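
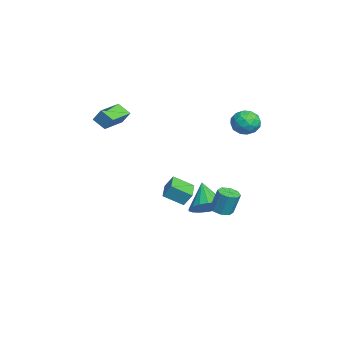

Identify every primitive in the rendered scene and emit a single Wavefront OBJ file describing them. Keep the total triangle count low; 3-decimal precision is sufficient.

v -0.248 -4.814 2.903
v -0.007 -4.417 3.603
v -1.486 -3.935 2.831
v -1.245 -3.538 3.531
v 0.185 -4.242 2.429
v 0.426 -3.845 3.129
v -1.053 -3.363 2.357
v -0.812 -2.966 3.057
v -1.074 0.91 -3.761
v -0.432 1.305 -3.089
v -2.226 0.67 -2.519
v -0.661 1.664 -3.231
v -0.972 1.874 -3.479
v -1.303 1.894 -3.782
v -1.589 1.718 -4.081
v -1.773 1.382 -4.317
v -1.818 0.953 -4.442
v -1.717 0.515 -4.433
v -1.488 0.156 -4.29
v -1.177 -0.054 -4.042
v -0.846 -0.074 -3.739
v -0.56 0.102 -3.44
v -0.376 0.438 -3.204
v -0.33 0.867 -3.079
v -3.773 -0.066 -4.137
v -3.847 -1.144 -3.49
v -3.635 0.369 -3.396
v -3.708 -0.709 -2.749
v -2.532 -0.231 -4.271
v -2.605 -1.309 -3.624
v -2.393 0.204 -3.53
v -2.467 -0.874 -2.883
v 1.227 3.032 3.656
v 1.804 2.708 3.208
v 0.336 2.392 2.972
v 0.913 2.068 2.524
v 0.835 1.855 3.29
v 1.386 2.251 3.713
v 0.754 2.849 2.467
v 1.305 3.245 2.89
v 1.512 2.595 2.473
v 1.562 1.981 2.982
v 0.578 3.119 3.198
v 0.628 2.505 3.707
v 1.594 2.926 3.493
v 0.546 2.174 2.687
v 0.5 2.049 3.138
v 0.839 1.859 2.875
v 1.348 2.657 3.789
v 1.687 2.467 3.526
v 1.117 1.966 3.574
v 0.453 2.633 2.654
v 0.792 2.443 2.391
v 1.301 3.241 3.305
v 1.64 3.051 3.042
v 1.023 3.134 2.606
v 1.761 2.669 2.797
v 1.237 2.293 2.395
v 1.144 2.752 2.361
v 1.468 2.985 2.61
v 1.79 2.308 3.096
v 1.267 1.932 2.694
v 1.221 1.807 3.144
v 1.544 2.039 3.393
v 1.619 2.242 2.664
v 0.873 3.168 3.486
v 0.35 2.792 3.084
v 0.596 3.061 2.787
v 0.919 3.293 3.036
v 0.903 2.807 3.785
v 0.379 2.431 3.383
v 0.672 2.115 3.57
v 0.996 2.348 3.819
v 0.521 2.858 3.516
v 3.316 1.249 -1.764
v 3.671 0.8 -1.669
v 3.778 1.142 -0.461
v 3.424 1.591 -0.556
v 3.89 1.167 -1.792
v 3.997 1.508 -0.584
v 3.773 1.581 -1.898
v 3.88 1.923 -0.69
v 3.388 1.802 -1.926
v 3.495 2.143 -0.718
v 2.962 1.698 -1.859
v 3.069 2.04 -0.651
v 2.743 1.332 -1.736
v 2.85 1.673 -0.528
v 2.86 0.917 -1.63
v 2.967 1.259 -0.422
v 3.245 0.697 -1.602
v 3.352 1.038 -0.394
f 2 4 1
f 5 2 1
f 1 4 3
f 3 5 1
f 2 8 4
f 6 2 5
f 6 8 2
f 4 8 3
f 7 5 3
f 3 8 7
f 7 6 5
f 8 6 7
f 10 9 12
f 10 12 11
f 12 9 13
f 12 13 11
f 13 9 14
f 13 14 11
f 14 9 15
f 14 15 11
f 15 9 16
f 15 16 11
f 16 9 17
f 16 17 11
f 17 9 18
f 17 18 11
f 18 9 19
f 18 19 11
f 19 9 20
f 19 20 11
f 20 9 21
f 20 21 11
f 21 9 22
f 21 22 11
f 22 9 23
f 22 23 11
f 23 9 24
f 23 24 11
f 24 9 10
f 24 10 11
f 26 28 25
f 29 26 25
f 25 28 27
f 27 29 25
f 26 32 28
f 30 26 29
f 30 32 26
f 28 32 27
f 31 29 27
f 27 32 31
f 31 30 29
f 32 30 31
f 33 70 49
f 70 44 73
f 49 73 38
f 70 73 49
f 33 49 45
f 49 38 50
f 45 50 34
f 49 50 45
f 33 45 54
f 45 34 55
f 54 55 40
f 45 55 54
f 33 54 66
f 54 40 69
f 66 69 43
f 54 69 66
f 33 66 70
f 66 43 74
f 70 74 44
f 66 74 70
f 34 50 61
f 50 38 64
f 61 64 42
f 50 64 61
f 38 73 51
f 73 44 72
f 51 72 37
f 73 72 51
f 44 74 71
f 74 43 67
f 71 67 35
f 74 67 71
f 43 69 68
f 69 40 56
f 68 56 39
f 69 56 68
f 40 55 60
f 55 34 57
f 60 57 41
f 55 57 60
f 36 62 48
f 62 42 63
f 48 63 37
f 62 63 48
f 36 48 46
f 48 37 47
f 46 47 35
f 48 47 46
f 36 46 53
f 46 35 52
f 53 52 39
f 46 52 53
f 36 53 58
f 53 39 59
f 58 59 41
f 53 59 58
f 36 58 62
f 58 41 65
f 62 65 42
f 58 65 62
f 37 63 51
f 63 42 64
f 51 64 38
f 63 64 51
f 35 47 71
f 47 37 72
f 71 72 44
f 47 72 71
f 39 52 68
f 52 35 67
f 68 67 43
f 52 67 68
f 41 59 60
f 59 39 56
f 60 56 40
f 59 56 60
f 42 65 61
f 65 41 57
f 61 57 34
f 65 57 61
f 76 75 79
f 76 79 77
f 77 79 80
f 77 80 78
f 79 75 81
f 79 81 80
f 80 81 82
f 80 82 78
f 81 75 83
f 81 83 82
f 82 83 84
f 82 84 78
f 83 75 85
f 83 85 84
f 84 85 86
f 84 86 78
f 85 75 87
f 85 87 86
f 86 87 88
f 86 88 78
f 87 75 89
f 87 89 88
f 88 89 90
f 88 90 78
f 89 75 91
f 89 91 90
f 90 91 92
f 90 92 78
f 91 75 76
f 91 76 92
f 92 76 77
f 92 77 78



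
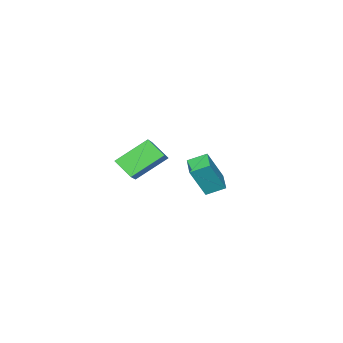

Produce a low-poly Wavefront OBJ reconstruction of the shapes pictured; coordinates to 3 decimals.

v -5.169 1.974 -0.845
v -4.328 1.625 0.958
v -4.31 2.94 -1.059
v -3.468 2.59 0.744
v -4.452 1.23 -1.324
v -3.61 0.88 0.479
v -3.592 2.195 -1.538
v -2.751 1.846 0.265
v 2.007 1.649 2.606
v 0.541 2.432 3.788
v 1.921 2.636 1.844
v 0.454 3.42 3.026
v 3.066 2.38 3.434
v 1.599 3.164 4.616
v 2.979 3.368 2.672
v 1.513 4.151 3.854
f 2 4 1
f 5 2 1
f 1 4 3
f 3 5 1
f 2 8 4
f 6 2 5
f 6 8 2
f 4 8 3
f 7 5 3
f 3 8 7
f 7 6 5
f 8 6 7
f 10 12 9
f 13 10 9
f 9 12 11
f 11 13 9
f 10 16 12
f 14 10 13
f 14 16 10
f 12 16 11
f 15 13 11
f 11 16 15
f 15 14 13
f 16 14 15



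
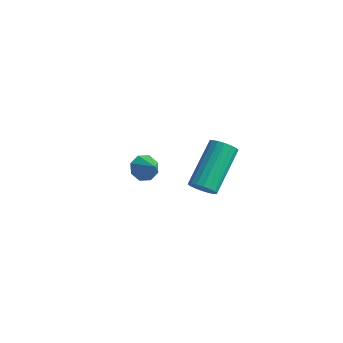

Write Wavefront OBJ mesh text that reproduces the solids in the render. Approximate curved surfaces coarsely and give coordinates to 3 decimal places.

v 3.256 -1.129 0.135
v 3.49 -0.772 -0.273
v 3.178 0.906 1.018
v 2.944 0.549 1.425
v 3.235 -0.772 -0.335
v 2.923 0.906 0.956
v 2.984 -0.843 -0.304
v 2.672 0.836 0.987
v 2.787 -0.97 -0.186
v 2.475 0.708 1.105
v 2.683 -1.129 -0.005
v 2.371 0.549 1.286
v 2.692 -1.288 0.204
v 2.38 0.391 1.495
v 2.813 -1.415 0.399
v 2.501 0.263 1.69
v 3.022 -1.486 0.542
v 2.71 0.192 1.833
v 3.277 -1.486 0.604
v 2.965 0.192 1.895
v 3.528 -1.416 0.573
v 3.216 0.263 1.864
v 3.725 -1.288 0.455
v 3.413 0.39 1.746
v 3.829 -1.129 0.274
v 3.517 0.549 1.565
v 3.82 -0.971 0.065
v 3.508 0.708 1.356
v 3.699 -0.843 -0.13
v 3.387 0.835 1.161
v -2.266 2.098 -3.475
v -1.873 2.503 -3.817
v -1.454 1.842 -2.845
v -2.1 2.735 -3.43
v -2.424 2.594 -3.069
v -2.656 2.163 -2.946
v -2.66 1.693 -3.133
v -2.433 1.461 -3.52
v -2.109 1.602 -3.881
v -1.877 2.034 -4.004
f 2 1 5
f 2 5 3
f 3 5 6
f 3 6 4
f 5 1 7
f 5 7 6
f 6 7 8
f 6 8 4
f 7 1 9
f 7 9 8
f 8 9 10
f 8 10 4
f 9 1 11
f 9 11 10
f 10 11 12
f 10 12 4
f 11 1 13
f 11 13 12
f 12 13 14
f 12 14 4
f 13 1 15
f 13 15 14
f 14 15 16
f 14 16 4
f 15 1 17
f 15 17 16
f 16 17 18
f 16 18 4
f 17 1 19
f 17 19 18
f 18 19 20
f 18 20 4
f 19 1 21
f 19 21 20
f 20 21 22
f 20 22 4
f 21 1 23
f 21 23 22
f 22 23 24
f 22 24 4
f 23 1 25
f 23 25 24
f 24 25 26
f 24 26 4
f 25 1 27
f 25 27 26
f 26 27 28
f 26 28 4
f 27 1 29
f 27 29 28
f 28 29 30
f 28 30 4
f 29 1 2
f 29 2 30
f 30 2 3
f 30 3 4
f 32 31 34
f 32 34 33
f 34 31 35
f 34 35 33
f 35 31 36
f 35 36 33
f 36 31 37
f 36 37 33
f 37 31 38
f 37 38 33
f 38 31 39
f 38 39 33
f 39 31 40
f 39 40 33
f 40 31 32
f 40 32 33



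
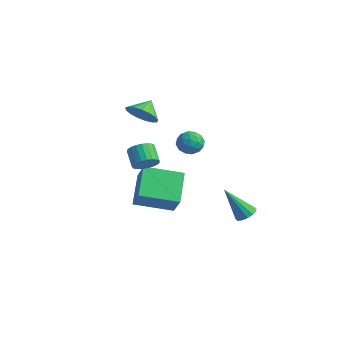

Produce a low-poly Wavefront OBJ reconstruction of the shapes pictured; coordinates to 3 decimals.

v 4.188 3.373 -2.605
v 4.708 3.293 -2.337
v 3.292 2.787 -1.035
v 4.617 3.606 -2.273
v 4.39 3.845 -2.314
v 4.098 3.934 -2.447
v 3.836 3.845 -2.63
v 3.685 3.606 -2.805
v 3.694 3.293 -2.917
v 3.86 3.005 -2.929
v 4.13 2.834 -2.839
v 4.419 2.834 -2.674
v 4.635 3.005 -2.487
v -1.069 0.954 -3.222
v -2.041 2.236 -2.175
v 0.305 2.405 -3.724
v -0.668 3.687 -2.677
v -0.292 0.613 -2.083
v -1.265 1.895 -1.036
v 1.081 2.064 -2.585
v 0.109 3.346 -1.538
v -0.217 0.797 3.498
v 0.207 0.41 4.152
v -0.383 1.603 4.082
v 0.505 0.619 3.949
v 0.638 0.868 3.643
v 0.575 1.101 3.304
v 0.331 1.264 3.009
v -0.039 1.32 2.826
v -0.45 1.256 2.797
v -0.807 1.087 2.928
v -1.029 0.852 3.191
v -1.065 0.603 3.523
v -0.906 0.4 3.85
v -0.59 0.287 4.096
v -0.188 0.29 4.205
v -0.352 4.591 -0.003
v 0.182 4.192 -0.338
v -0.442 3.748 0.858
v 0.092 3.349 0.523
v 0.262 3.997 0.852
v 0.317 4.518 0.32
v -0.577 3.422 0.2
v -0.522 3.943 -0.332
v 0.043 3.469 -0.213
v 0.561 3.825 0.19
v -0.821 4.115 0.33
v -0.303 4.471 0.733
v -0.077 4.465 -0.246
v -0.183 3.475 0.766
v -0.083 3.856 0.959
v 0.231 3.621 0.762
v 0.002 4.657 0.141
v 0.316 4.423 -0.056
v 0.363 4.308 0.643
v -0.576 3.517 0.576
v -0.262 3.283 0.379
v -0.491 4.319 -0.242
v -0.177 4.084 -0.439
v -0.623 3.632 -0.123
v 0.155 3.806 -0.369
v 0.102 3.31 0.137
v -0.291 3.353 -0.053
v -0.259 3.66 -0.365
v 0.46 4.015 -0.133
v 0.407 3.519 0.373
v 0.507 3.901 0.566
v 0.539 4.207 0.254
v 0.378 3.59 -0.059
v -0.667 4.421 0.147
v -0.72 3.925 0.653
v -0.799 3.733 0.266
v -0.767 4.039 -0.046
v -0.362 4.63 0.383
v -0.415 4.134 0.889
v -0.001 4.28 0.885
v 0.031 4.587 0.573
v -0.638 4.35 0.579
v 1.893 -0.979 1.774
v 2.208 -1.208 2.307
v 1.482 -0.83 2.899
v 1.167 -0.601 2.366
v 2.316 -0.958 2.28
v 1.59 -0.579 2.872
v 2.352 -0.711 2.166
v 1.626 -0.332 2.757
v 2.308 -0.51 1.983
v 1.582 -0.132 2.575
v 2.192 -0.391 1.765
v 1.466 -0.012 2.356
v 2.025 -0.373 1.548
v 1.299 0.005 2.14
v 1.835 -0.461 1.37
v 1.109 -0.082 1.962
v 1.655 -0.637 1.263
v 0.929 -0.259 1.854
v 1.516 -0.873 1.243
v 0.79 -0.495 1.835
v 1.442 -1.128 1.316
v 0.716 -0.749 1.907
v 1.446 -1.356 1.467
v 0.72 -0.978 2.059
v 1.528 -1.52 1.672
v 0.802 -1.141 2.264
v 1.673 -1.59 1.895
v 0.947 -1.211 2.486
v 1.855 -1.554 2.096
v 1.13 -1.176 2.688
v 2.045 -1.419 2.242
v 1.319 -1.041 2.834
f 2 1 4
f 2 4 3
f 4 1 5
f 4 5 3
f 5 1 6
f 5 6 3
f 6 1 7
f 6 7 3
f 7 1 8
f 7 8 3
f 8 1 9
f 8 9 3
f 9 1 10
f 9 10 3
f 10 1 11
f 10 11 3
f 11 1 12
f 11 12 3
f 12 1 13
f 12 13 3
f 13 1 2
f 13 2 3
f 15 17 14
f 18 15 14
f 14 17 16
f 16 18 14
f 15 21 17
f 19 15 18
f 19 21 15
f 17 21 16
f 20 18 16
f 16 21 20
f 20 19 18
f 21 19 20
f 23 22 25
f 23 25 24
f 25 22 26
f 25 26 24
f 26 22 27
f 26 27 24
f 27 22 28
f 27 28 24
f 28 22 29
f 28 29 24
f 29 22 30
f 29 30 24
f 30 22 31
f 30 31 24
f 31 22 32
f 31 32 24
f 32 22 33
f 32 33 24
f 33 22 34
f 33 34 24
f 34 22 35
f 34 35 24
f 35 22 36
f 35 36 24
f 36 22 23
f 36 23 24
f 37 74 53
f 74 48 77
f 53 77 42
f 74 77 53
f 37 53 49
f 53 42 54
f 49 54 38
f 53 54 49
f 37 49 58
f 49 38 59
f 58 59 44
f 49 59 58
f 37 58 70
f 58 44 73
f 70 73 47
f 58 73 70
f 37 70 74
f 70 47 78
f 74 78 48
f 70 78 74
f 38 54 65
f 54 42 68
f 65 68 46
f 54 68 65
f 42 77 55
f 77 48 76
f 55 76 41
f 77 76 55
f 48 78 75
f 78 47 71
f 75 71 39
f 78 71 75
f 47 73 72
f 73 44 60
f 72 60 43
f 73 60 72
f 44 59 64
f 59 38 61
f 64 61 45
f 59 61 64
f 40 66 52
f 66 46 67
f 52 67 41
f 66 67 52
f 40 52 50
f 52 41 51
f 50 51 39
f 52 51 50
f 40 50 57
f 50 39 56
f 57 56 43
f 50 56 57
f 40 57 62
f 57 43 63
f 62 63 45
f 57 63 62
f 40 62 66
f 62 45 69
f 66 69 46
f 62 69 66
f 41 67 55
f 67 46 68
f 55 68 42
f 67 68 55
f 39 51 75
f 51 41 76
f 75 76 48
f 51 76 75
f 43 56 72
f 56 39 71
f 72 71 47
f 56 71 72
f 45 63 64
f 63 43 60
f 64 60 44
f 63 60 64
f 46 69 65
f 69 45 61
f 65 61 38
f 69 61 65
f 80 79 83
f 80 83 81
f 81 83 84
f 81 84 82
f 83 79 85
f 83 85 84
f 84 85 86
f 84 86 82
f 85 79 87
f 85 87 86
f 86 87 88
f 86 88 82
f 87 79 89
f 87 89 88
f 88 89 90
f 88 90 82
f 89 79 91
f 89 91 90
f 90 91 92
f 90 92 82
f 91 79 93
f 91 93 92
f 92 93 94
f 92 94 82
f 93 79 95
f 93 95 94
f 94 95 96
f 94 96 82
f 95 79 97
f 95 97 96
f 96 97 98
f 96 98 82
f 97 79 99
f 97 99 98
f 98 99 100
f 98 100 82
f 99 79 101
f 99 101 100
f 100 101 102
f 100 102 82
f 101 79 103
f 101 103 102
f 102 103 104
f 102 104 82
f 103 79 105
f 103 105 104
f 104 105 106
f 104 106 82
f 105 79 107
f 105 107 106
f 106 107 108
f 106 108 82
f 107 79 109
f 107 109 108
f 108 109 110
f 108 110 82
f 109 79 80
f 109 80 110
f 110 80 81
f 110 81 82



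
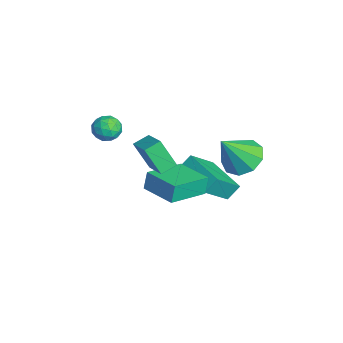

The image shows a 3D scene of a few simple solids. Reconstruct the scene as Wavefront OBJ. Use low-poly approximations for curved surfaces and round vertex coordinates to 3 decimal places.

v -1.165 -1.883 1.072
v -0.686 -2.209 1.49
v -2.014 -2.491 1.57
v -1.535 -2.817 1.988
v -1.676 -2.123 2.082
v -1.151 -1.747 1.774
v -1.549 -2.953 1.286
v -1.024 -2.577 0.978
v -0.923 -2.871 1.622
v -1.001 -2.358 2.114
v -1.699 -2.342 0.946
v -1.777 -1.829 1.438
v -0.851 -1.993 1.237
v -1.849 -2.707 1.823
v -1.932 -2.299 1.878
v -1.65 -2.491 2.124
v -1.125 -1.721 1.404
v -0.843 -1.913 1.649
v -1.425 -1.862 1.998
v -1.857 -2.787 1.411
v -1.575 -2.979 1.656
v -1.05 -2.209 0.936
v -0.768 -2.401 1.182
v -1.275 -2.838 1.062
v -0.708 -2.573 1.56
v -1.207 -2.931 1.854
v -1.216 -3.011 1.441
v -0.907 -2.79 1.26
v -0.755 -2.272 1.849
v -1.254 -2.629 2.142
v -1.337 -2.221 2.198
v -1.028 -2 2.016
v -0.894 -2.661 1.927
v -1.446 -2.071 0.918
v -1.945 -2.428 1.211
v -1.672 -2.7 1.044
v -1.363 -2.479 0.862
v -1.493 -1.769 1.206
v -1.992 -2.127 1.5
v -1.793 -1.91 1.8
v -1.484 -1.689 1.619
v -1.806 -2.039 1.133
v 1.047 -1.577 2.294
v 2.274 -1.289 2.832
v 0.771 -0.87 2.546
v 1.997 -0.582 3.084
v 1.463 -0.958 1.016
v 2.689 -0.67 1.554
v 1.186 -0.251 1.268
v 2.413 0.037 1.806
v -2.584 0.975 -2.65
v -2.767 1.568 -1.985
v -3.265 2.138 -3.873
v -3.448 2.731 -3.208
v -0.692 1.829 -2.892
v -0.875 2.422 -2.227
v -1.373 2.992 -4.115
v -1.556 3.585 -3.45
v 1.128 3.07 0.818
v 2.108 3.336 0.717
v 1.572 2.03 2.382
v 1.775 3.799 1.119
v 1.14 3.921 1.38
v 0.499 3.645 1.378
v 0.153 3.1 1.114
v 0.263 2.541 0.711
v 0.778 2.229 0.358
v 1.457 2.312 0.22
v 1.982 2.748 0.362
v 0.63 0.383 -0.677
v 0.453 0.56 0.209
v 2.017 1.308 -0.585
v 1.84 1.485 0.3
v 1.68 -1.245 -0.14
v 1.503 -1.068 0.745
v 3.067 -0.32 -0.049
v 2.89 -0.143 0.837
f 1 38 17
f 38 12 41
f 17 41 6
f 38 41 17
f 1 17 13
f 17 6 18
f 13 18 2
f 17 18 13
f 1 13 22
f 13 2 23
f 22 23 8
f 13 23 22
f 1 22 34
f 22 8 37
f 34 37 11
f 22 37 34
f 1 34 38
f 34 11 42
f 38 42 12
f 34 42 38
f 2 18 29
f 18 6 32
f 29 32 10
f 18 32 29
f 6 41 19
f 41 12 40
f 19 40 5
f 41 40 19
f 12 42 39
f 42 11 35
f 39 35 3
f 42 35 39
f 11 37 36
f 37 8 24
f 36 24 7
f 37 24 36
f 8 23 28
f 23 2 25
f 28 25 9
f 23 25 28
f 4 30 16
f 30 10 31
f 16 31 5
f 30 31 16
f 4 16 14
f 16 5 15
f 14 15 3
f 16 15 14
f 4 14 21
f 14 3 20
f 21 20 7
f 14 20 21
f 4 21 26
f 21 7 27
f 26 27 9
f 21 27 26
f 4 26 30
f 26 9 33
f 30 33 10
f 26 33 30
f 5 31 19
f 31 10 32
f 19 32 6
f 31 32 19
f 3 15 39
f 15 5 40
f 39 40 12
f 15 40 39
f 7 20 36
f 20 3 35
f 36 35 11
f 20 35 36
f 9 27 28
f 27 7 24
f 28 24 8
f 27 24 28
f 10 33 29
f 33 9 25
f 29 25 2
f 33 25 29
f 44 46 43
f 47 44 43
f 43 46 45
f 45 47 43
f 44 50 46
f 48 44 47
f 48 50 44
f 46 50 45
f 49 47 45
f 45 50 49
f 49 48 47
f 50 48 49
f 52 54 51
f 55 52 51
f 51 54 53
f 53 55 51
f 52 58 54
f 56 52 55
f 56 58 52
f 54 58 53
f 57 55 53
f 53 58 57
f 57 56 55
f 58 56 57
f 60 59 62
f 60 62 61
f 62 59 63
f 62 63 61
f 63 59 64
f 63 64 61
f 64 59 65
f 64 65 61
f 65 59 66
f 65 66 61
f 66 59 67
f 66 67 61
f 67 59 68
f 67 68 61
f 68 59 69
f 68 69 61
f 69 59 60
f 69 60 61
f 71 73 70
f 74 71 70
f 70 73 72
f 72 74 70
f 71 77 73
f 75 71 74
f 75 77 71
f 73 77 72
f 76 74 72
f 72 77 76
f 76 75 74
f 77 75 76



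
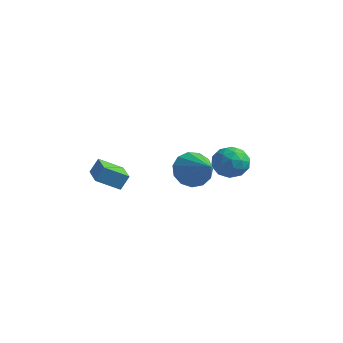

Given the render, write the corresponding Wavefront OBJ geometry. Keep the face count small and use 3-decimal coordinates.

v 1.286 -0.873 -1.994
v 1.84 -0.005 -2.141
v 2.794 -1.667 -1.006
v 1.549 0.068 -1.637
v 1.174 -0.157 -1.247
v 0.835 -0.61 -1.094
v 0.639 -1.146 -1.226
v 0.649 -1.596 -1.602
v 0.86 -1.815 -2.103
v 1.207 -1.736 -2.568
v 1.579 -1.382 -2.851
v 1.858 -0.867 -2.862
v 1.955 -0.353 -2.597
v -2.306 -2.111 -3.269
v -3.196 -2.861 -2.607
v -2.09 -1.704 -2.519
v -2.981 -2.454 -1.857
v -1.119 -3.266 -2.983
v -2.01 -4.016 -2.321
v -0.904 -2.859 -2.233
v -1.794 -3.609 -1.571
v 0.011 2.842 -3.558
v 0.517 3.638 -3.917
v 1.343 2.362 -2.743
v 1.849 3.158 -3.102
v 1.106 3.293 -2.433
v 0.283 3.59 -2.936
v 1.577 2.41 -3.724
v 0.754 2.707 -4.227
v 1.485 3.371 -4.02
v 1.194 3.917 -3.222
v 0.666 2.083 -3.438
v 0.375 2.629 -2.64
v 0.147 3.282 -3.809
v 1.713 2.718 -2.851
v 1.276 2.797 -2.458
v 1.574 3.265 -2.669
v 0.009 3.254 -3.232
v 0.307 3.721 -3.444
v 0.653 3.519 -2.571
v 1.553 2.279 -3.216
v 1.851 2.746 -3.428
v 0.286 2.735 -3.991
v 0.584 3.203 -4.202
v 1.207 2.481 -4.089
v 1.014 3.593 -4.08
v 1.797 3.311 -3.602
v 1.637 2.871 -3.967
v 1.153 3.046 -4.263
v 0.843 3.914 -3.611
v 1.625 3.632 -3.133
v 1.189 3.711 -2.739
v 0.705 3.885 -3.035
v 1.412 3.757 -3.672
v 0.235 2.368 -3.527
v 1.017 2.086 -3.049
v 1.155 2.115 -3.625
v 0.671 2.289 -3.921
v 0.063 2.689 -3.058
v 0.846 2.407 -2.58
v 0.707 2.954 -2.397
v 0.223 3.129 -2.693
v 0.448 2.243 -2.988
f 2 1 4
f 2 4 3
f 4 1 5
f 4 5 3
f 5 1 6
f 5 6 3
f 6 1 7
f 6 7 3
f 7 1 8
f 7 8 3
f 8 1 9
f 8 9 3
f 9 1 10
f 9 10 3
f 10 1 11
f 10 11 3
f 11 1 12
f 11 12 3
f 12 1 13
f 12 13 3
f 13 1 2
f 13 2 3
f 15 17 14
f 18 15 14
f 14 17 16
f 16 18 14
f 15 21 17
f 19 15 18
f 19 21 15
f 17 21 16
f 20 18 16
f 16 21 20
f 20 19 18
f 21 19 20
f 22 59 38
f 59 33 62
f 38 62 27
f 59 62 38
f 22 38 34
f 38 27 39
f 34 39 23
f 38 39 34
f 22 34 43
f 34 23 44
f 43 44 29
f 34 44 43
f 22 43 55
f 43 29 58
f 55 58 32
f 43 58 55
f 22 55 59
f 55 32 63
f 59 63 33
f 55 63 59
f 23 39 50
f 39 27 53
f 50 53 31
f 39 53 50
f 27 62 40
f 62 33 61
f 40 61 26
f 62 61 40
f 33 63 60
f 63 32 56
f 60 56 24
f 63 56 60
f 32 58 57
f 58 29 45
f 57 45 28
f 58 45 57
f 29 44 49
f 44 23 46
f 49 46 30
f 44 46 49
f 25 51 37
f 51 31 52
f 37 52 26
f 51 52 37
f 25 37 35
f 37 26 36
f 35 36 24
f 37 36 35
f 25 35 42
f 35 24 41
f 42 41 28
f 35 41 42
f 25 42 47
f 42 28 48
f 47 48 30
f 42 48 47
f 25 47 51
f 47 30 54
f 51 54 31
f 47 54 51
f 26 52 40
f 52 31 53
f 40 53 27
f 52 53 40
f 24 36 60
f 36 26 61
f 60 61 33
f 36 61 60
f 28 41 57
f 41 24 56
f 57 56 32
f 41 56 57
f 30 48 49
f 48 28 45
f 49 45 29
f 48 45 49
f 31 54 50
f 54 30 46
f 50 46 23
f 54 46 50



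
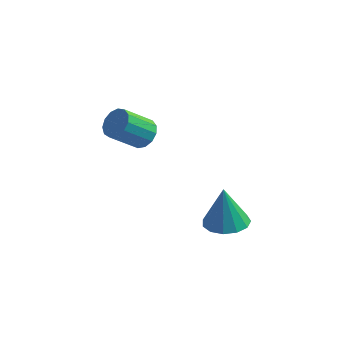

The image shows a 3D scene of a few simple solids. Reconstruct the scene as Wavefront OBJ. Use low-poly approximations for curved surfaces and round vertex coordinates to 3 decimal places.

v 3.306 -2.644 -2.743
v 4.228 -2.939 -2.588
v 3.094 -2.356 -0.917
v 4.251 -2.394 -2.672
v 3.975 -1.928 -2.778
v 3.486 -1.69 -2.873
v 2.94 -1.754 -2.926
v 2.511 -2.101 -2.921
v 2.334 -2.621 -2.86
v 2.466 -3.148 -2.761
v 2.865 -3.515 -2.656
v 3.404 -3.606 -2.579
v 3.912 -3.391 -2.554
v -0.963 0.372 -0.687
v -0.45 0.509 -0.157
v -1.424 -0.236 0.977
v -1.937 -0.372 0.447
v -0.71 0.843 -0.16
v -1.684 0.098 0.973
v -1.049 1.027 -0.331
v -2.023 0.282 0.803
v -1.362 1.004 -0.615
v -2.336 0.259 0.519
v -1.547 0.78 -0.921
v -2.521 0.035 0.212
v -1.548 0.427 -1.153
v -2.522 -0.318 -0.02
v -1.362 0.056 -1.238
v -2.336 -0.689 -0.104
v -1.05 -0.214 -1.147
v -2.024 -0.959 -0.013
v -0.71 -0.297 -0.91
v -1.684 -1.042 0.224
v -0.451 -0.169 -0.602
v -1.425 -0.914 0.531
v -0.354 0.132 -0.322
v -1.328 -0.613 0.812
f 2 1 4
f 2 4 3
f 4 1 5
f 4 5 3
f 5 1 6
f 5 6 3
f 6 1 7
f 6 7 3
f 7 1 8
f 7 8 3
f 8 1 9
f 8 9 3
f 9 1 10
f 9 10 3
f 10 1 11
f 10 11 3
f 11 1 12
f 11 12 3
f 12 1 13
f 12 13 3
f 13 1 2
f 13 2 3
f 15 14 18
f 15 18 16
f 16 18 19
f 16 19 17
f 18 14 20
f 18 20 19
f 19 20 21
f 19 21 17
f 20 14 22
f 20 22 21
f 21 22 23
f 21 23 17
f 22 14 24
f 22 24 23
f 23 24 25
f 23 25 17
f 24 14 26
f 24 26 25
f 25 26 27
f 25 27 17
f 26 14 28
f 26 28 27
f 27 28 29
f 27 29 17
f 28 14 30
f 28 30 29
f 29 30 31
f 29 31 17
f 30 14 32
f 30 32 31
f 31 32 33
f 31 33 17
f 32 14 34
f 32 34 33
f 33 34 35
f 33 35 17
f 34 14 36
f 34 36 35
f 35 36 37
f 35 37 17
f 36 14 15
f 36 15 37
f 37 15 16
f 37 16 17



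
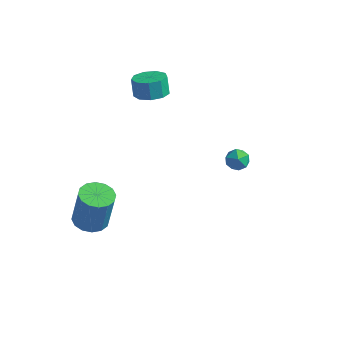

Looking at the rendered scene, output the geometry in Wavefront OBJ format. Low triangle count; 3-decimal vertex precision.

v 2.831 0.94 1.067
v 3.373 1.319 1.113
v 3.447 0.081 0.887
v 3.989 0.46 0.933
v 3.622 0.34 1.471
v 3.241 0.87 1.583
v 3.579 0.53 0.417
v 3.198 1.06 0.529
v 3.835 1.065 0.712
v 3.861 0.948 1.363
v 2.959 0.452 0.637
v 2.985 0.335 1.288
v -2.803 3.693 0.413
v -2.328 4.441 0.334
v -2.603 4.716 1.288
v -3.077 3.967 1.367
v -2.898 4.535 0.143
v -3.173 4.81 1.097
v -3.424 4.235 0.078
v -3.699 4.509 1.032
v -3.659 3.68 0.17
v -3.933 3.955 1.124
v -3.493 3.132 0.376
v -3.768 3.407 1.33
v -3.004 2.846 0.599
v -3.279 3.121 1.553
v -2.421 2.956 0.735
v -2.696 3.231 1.689
v -2.017 3.411 0.721
v -2.291 3.685 1.675
v -1.98 3.997 0.562
v -2.255 4.272 1.516
v -3.043 -1.853 -4.834
v -2.22 -2.23 -4.933
v -1.895 -2.064 -2.865
v -2.717 -1.687 -2.766
v -2.149 -1.767 -4.981
v -1.824 -1.601 -2.914
v -2.317 -1.327 -4.99
v -1.991 -1.161 -2.922
v -2.679 -1.028 -4.958
v -2.354 -0.862 -2.89
v -3.139 -0.95 -4.891
v -2.814 -0.784 -2.824
v -3.573 -1.114 -4.81
v -3.248 -0.948 -2.742
v -3.865 -1.476 -4.735
v -3.54 -1.31 -2.667
v -3.936 -1.939 -4.686
v -3.611 -1.773 -2.619
v -3.769 -2.379 -4.678
v -3.443 -2.213 -2.61
v -3.406 -2.678 -4.71
v -3.081 -2.512 -2.642
v -2.946 -2.756 -4.776
v -2.621 -2.59 -2.709
v -2.512 -2.592 -4.858
v -2.187 -2.426 -2.79
f 1 12 6
f 1 6 2
f 1 2 8
f 1 8 11
f 1 11 12
f 2 6 10
f 6 12 5
f 12 11 3
f 11 8 7
f 8 2 9
f 4 10 5
f 4 5 3
f 4 3 7
f 4 7 9
f 4 9 10
f 5 10 6
f 3 5 12
f 7 3 11
f 9 7 8
f 10 9 2
f 14 13 17
f 14 17 15
f 15 17 18
f 15 18 16
f 17 13 19
f 17 19 18
f 18 19 20
f 18 20 16
f 19 13 21
f 19 21 20
f 20 21 22
f 20 22 16
f 21 13 23
f 21 23 22
f 22 23 24
f 22 24 16
f 23 13 25
f 23 25 24
f 24 25 26
f 24 26 16
f 25 13 27
f 25 27 26
f 26 27 28
f 26 28 16
f 27 13 29
f 27 29 28
f 28 29 30
f 28 30 16
f 29 13 31
f 29 31 30
f 30 31 32
f 30 32 16
f 31 13 14
f 31 14 32
f 32 14 15
f 32 15 16
f 34 33 37
f 34 37 35
f 35 37 38
f 35 38 36
f 37 33 39
f 37 39 38
f 38 39 40
f 38 40 36
f 39 33 41
f 39 41 40
f 40 41 42
f 40 42 36
f 41 33 43
f 41 43 42
f 42 43 44
f 42 44 36
f 43 33 45
f 43 45 44
f 44 45 46
f 44 46 36
f 45 33 47
f 45 47 46
f 46 47 48
f 46 48 36
f 47 33 49
f 47 49 48
f 48 49 50
f 48 50 36
f 49 33 51
f 49 51 50
f 50 51 52
f 50 52 36
f 51 33 53
f 51 53 52
f 52 53 54
f 52 54 36
f 53 33 55
f 53 55 54
f 54 55 56
f 54 56 36
f 55 33 57
f 55 57 56
f 56 57 58
f 56 58 36
f 57 33 34
f 57 34 58
f 58 34 35
f 58 35 36



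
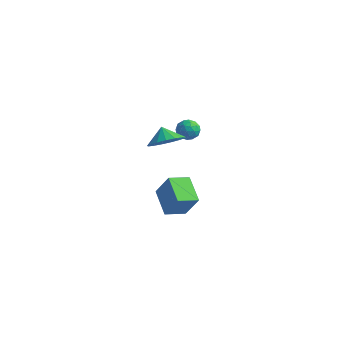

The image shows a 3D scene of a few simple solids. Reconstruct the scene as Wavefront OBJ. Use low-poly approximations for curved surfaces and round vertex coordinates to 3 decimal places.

v -2.461 -1.243 -4.925
v -3.868 -0.332 -4.119
v -1.896 -0.049 -5.288
v -3.303 0.862 -4.483
v -1.537 -1.202 -3.357
v -2.944 -0.291 -2.552
v -0.972 -0.008 -3.721
v -2.379 0.903 -2.915
v -3.248 2.282 0.521
v -2.573 2.049 0.773
v -3.527 1.131 0.207
v -2.852 0.898 0.459
v -3.376 1.141 0.949
v -3.203 1.852 1.143
v -2.897 1.328 -0.163
v -2.724 2.039 0.031
v -2.356 1.459 0.35
v -2.652 1.344 1.037
v -3.448 1.836 -0.057
v -3.744 1.721 0.63
v -2.886 2.266 0.674
v -3.214 0.914 0.306
v -3.522 1.056 0.594
v -3.125 0.92 0.742
v -3.256 2.151 0.892
v -2.859 2.014 1.04
v -3.332 1.48 1.144
v -3.241 1.166 -0.06
v -2.844 1.029 0.088
v -2.975 2.26 0.238
v -2.578 2.124 0.386
v -2.768 1.7 -0.164
v -2.361 1.783 0.574
v -2.526 1.107 0.39
v -2.552 1.359 0.024
v -2.45 1.777 0.138
v -2.535 1.715 0.978
v -2.7 1.039 0.793
v -3.008 1.182 1.081
v -2.906 1.6 1.195
v -2.408 1.369 0.729
v -3.4 2.141 0.187
v -3.565 1.465 0.002
v -3.194 1.58 -0.215
v -3.092 1.998 -0.101
v -3.574 2.073 0.59
v -3.739 1.397 0.406
v -3.65 1.403 0.842
v -3.548 1.821 0.956
v -3.692 1.811 0.251
v -0.484 -3.468 3.267
v 0.292 -3.697 3.983
v -1.096 -3.152 4.033
v 0.385 -3.206 3.853
v 0.278 -2.774 3.589
v -0.003 -2.501 3.252
v -0.394 -2.45 2.918
v -0.806 -2.633 2.664
v -1.144 -3.006 2.548
v -1.331 -3.486 2.597
v -1.323 -3.961 2.8
v -1.124 -4.324 3.109
v -0.778 -4.49 3.455
v -0.364 -4.423 3.758
v 0.022 -4.137 3.948
f 2 4 1
f 5 2 1
f 1 4 3
f 3 5 1
f 2 8 4
f 6 2 5
f 6 8 2
f 4 8 3
f 7 5 3
f 3 8 7
f 7 6 5
f 8 6 7
f 9 46 25
f 46 20 49
f 25 49 14
f 46 49 25
f 9 25 21
f 25 14 26
f 21 26 10
f 25 26 21
f 9 21 30
f 21 10 31
f 30 31 16
f 21 31 30
f 9 30 42
f 30 16 45
f 42 45 19
f 30 45 42
f 9 42 46
f 42 19 50
f 46 50 20
f 42 50 46
f 10 26 37
f 26 14 40
f 37 40 18
f 26 40 37
f 14 49 27
f 49 20 48
f 27 48 13
f 49 48 27
f 20 50 47
f 50 19 43
f 47 43 11
f 50 43 47
f 19 45 44
f 45 16 32
f 44 32 15
f 45 32 44
f 16 31 36
f 31 10 33
f 36 33 17
f 31 33 36
f 12 38 24
f 38 18 39
f 24 39 13
f 38 39 24
f 12 24 22
f 24 13 23
f 22 23 11
f 24 23 22
f 12 22 29
f 22 11 28
f 29 28 15
f 22 28 29
f 12 29 34
f 29 15 35
f 34 35 17
f 29 35 34
f 12 34 38
f 34 17 41
f 38 41 18
f 34 41 38
f 13 39 27
f 39 18 40
f 27 40 14
f 39 40 27
f 11 23 47
f 23 13 48
f 47 48 20
f 23 48 47
f 15 28 44
f 28 11 43
f 44 43 19
f 28 43 44
f 17 35 36
f 35 15 32
f 36 32 16
f 35 32 36
f 18 41 37
f 41 17 33
f 37 33 10
f 41 33 37
f 52 51 54
f 52 54 53
f 54 51 55
f 54 55 53
f 55 51 56
f 55 56 53
f 56 51 57
f 56 57 53
f 57 51 58
f 57 58 53
f 58 51 59
f 58 59 53
f 59 51 60
f 59 60 53
f 60 51 61
f 60 61 53
f 61 51 62
f 61 62 53
f 62 51 63
f 62 63 53
f 63 51 64
f 63 64 53
f 64 51 65
f 64 65 53
f 65 51 52
f 65 52 53



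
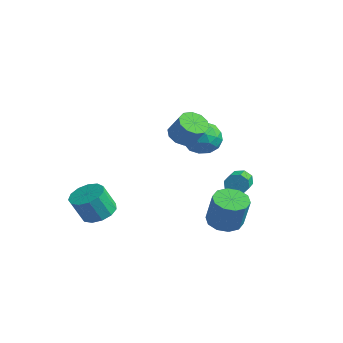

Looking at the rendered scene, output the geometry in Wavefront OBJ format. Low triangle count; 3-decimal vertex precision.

v -0.15 3.446 -1.554
v 0.213 3.549 -2.108
v 1.212 2.437 -1.66
v 0.85 2.334 -1.106
v 0.365 3.843 -1.716
v 1.364 2.732 -1.268
v 0.215 3.904 -1.229
v 1.215 2.793 -0.782
v -0.148 3.697 -0.933
v 0.851 2.586 -0.485
v -0.512 3.343 -1
v 0.487 2.231 -0.552
v -0.664 3.048 -1.392
v 0.335 1.937 -0.944
v -0.515 2.987 -1.878
v 0.485 1.876 -1.431
v -0.151 3.194 -2.175
v 0.848 2.083 -1.727
v -3.739 -2.918 -3.29
v -3.218 -3.719 -3.586
v -3.401 -4.363 -2.166
v -3.921 -3.562 -1.87
v -2.844 -3.356 -3.374
v -3.027 -4 -1.954
v -2.753 -2.854 -3.134
v -2.936 -3.499 -1.714
v -2.975 -2.373 -2.944
v -3.158 -3.017 -1.524
v -3.44 -2.064 -2.864
v -3.623 -2.708 -1.444
v -3.999 -2.026 -2.919
v -4.182 -2.671 -1.499
v -4.476 -2.272 -3.092
v -4.659 -2.916 -1.672
v -4.719 -2.723 -3.328
v -4.902 -3.367 -1.908
v -4.65 -3.235 -3.551
v -4.833 -3.879 -2.131
v -4.292 -3.647 -3.692
v -4.475 -4.291 -2.272
v -3.759 -3.827 -3.705
v -3.941 -4.472 -2.285
v -0.94 2.468 1.693
v -0.158 2.09 2.358
v -1.462 0.81 1.362
v -0.68 0.432 2.027
v -1.532 0.978 2.44
v -1.21 2.002 2.645
v -0.41 0.898 1.075
v -0.088 1.922 1.28
v 0.169 1.119 1.975
v -0.524 1.168 2.82
v -1.096 1.732 0.9
v -1.789 1.781 1.745
v -0.504 2.425 2.055
v -1.116 0.475 1.665
v -1.617 0.796 1.909
v -1.158 0.574 2.299
v -1.122 2.373 2.224
v -0.662 2.151 2.614
v -1.47 1.497 2.663
v -0.958 0.749 1.106
v -0.498 0.527 1.496
v -0.462 2.326 1.421
v -0.003 2.104 1.811
v -0.15 1.403 1.057
v 0.148 1.631 2.221
v -0.158 0.657 2.026
v 0.001 0.931 1.466
v 0.19 1.533 1.587
v -0.259 1.661 2.717
v -0.566 0.686 2.522
v -1.067 1.007 2.765
v -0.877 1.609 2.886
v -0.067 1.09 2.492
v -1.054 2.214 1.198
v -1.361 1.239 1.003
v -0.743 1.291 0.834
v -0.553 1.893 0.955
v -1.462 2.243 1.694
v -1.768 1.269 1.499
v -1.81 1.367 2.133
v -1.621 1.969 2.254
v -1.553 1.81 1.228
v 1.896 0.707 -2.691
v 2.528 1.406 -2.875
v 3.157 1.311 -1.074
v 2.524 0.613 -0.889
v 2.025 1.658 -2.686
v 2.654 1.564 -0.885
v 1.473 1.548 -2.499
v 2.102 1.453 -0.698
v 1.082 1.116 -2.385
v 1.711 1.022 -0.584
v 1.002 0.528 -2.388
v 1.631 0.434 -0.587
v 1.263 0.009 -2.506
v 1.892 -0.086 -0.705
v 1.766 -0.244 -2.695
v 2.395 -0.338 -0.894
v 2.318 -0.133 -2.882
v 2.947 -0.228 -1.081
v 2.709 0.298 -2.996
v 3.338 0.204 -1.195
v 2.789 0.886 -2.993
v 3.418 0.792 -1.192
v -0.242 -0.276 2.817
v 0.404 -0.122 2.335
v 1.207 -0.03 3.441
v 0.562 -0.184 3.923
v 0.188 0.321 2.455
v 0.992 0.413 3.561
v -0.191 0.536 2.713
v 0.612 0.628 3.819
v -0.59 0.441 3.011
v 0.214 0.533 4.117
v -0.856 0.072 3.235
v -0.052 0.164 4.34
v -0.887 -0.43 3.299
v -0.084 -0.338 4.405
v -0.672 -0.873 3.179
v 0.132 -0.781 4.285
v -0.292 -1.088 2.921
v 0.511 -0.996 4.027
v 0.106 -0.993 2.623
v 0.91 -0.901 3.729
v 0.372 -0.624 2.4
v 1.176 -0.532 3.505
f 2 1 5
f 2 5 3
f 3 5 6
f 3 6 4
f 5 1 7
f 5 7 6
f 6 7 8
f 6 8 4
f 7 1 9
f 7 9 8
f 8 9 10
f 8 10 4
f 9 1 11
f 9 11 10
f 10 11 12
f 10 12 4
f 11 1 13
f 11 13 12
f 12 13 14
f 12 14 4
f 13 1 15
f 13 15 14
f 14 15 16
f 14 16 4
f 15 1 17
f 15 17 16
f 16 17 18
f 16 18 4
f 17 1 2
f 17 2 18
f 18 2 3
f 18 3 4
f 20 19 23
f 20 23 21
f 21 23 24
f 21 24 22
f 23 19 25
f 23 25 24
f 24 25 26
f 24 26 22
f 25 19 27
f 25 27 26
f 26 27 28
f 26 28 22
f 27 19 29
f 27 29 28
f 28 29 30
f 28 30 22
f 29 19 31
f 29 31 30
f 30 31 32
f 30 32 22
f 31 19 33
f 31 33 32
f 32 33 34
f 32 34 22
f 33 19 35
f 33 35 34
f 34 35 36
f 34 36 22
f 35 19 37
f 35 37 36
f 36 37 38
f 36 38 22
f 37 19 39
f 37 39 38
f 38 39 40
f 38 40 22
f 39 19 41
f 39 41 40
f 40 41 42
f 40 42 22
f 41 19 20
f 41 20 42
f 42 20 21
f 42 21 22
f 43 80 59
f 80 54 83
f 59 83 48
f 80 83 59
f 43 59 55
f 59 48 60
f 55 60 44
f 59 60 55
f 43 55 64
f 55 44 65
f 64 65 50
f 55 65 64
f 43 64 76
f 64 50 79
f 76 79 53
f 64 79 76
f 43 76 80
f 76 53 84
f 80 84 54
f 76 84 80
f 44 60 71
f 60 48 74
f 71 74 52
f 60 74 71
f 48 83 61
f 83 54 82
f 61 82 47
f 83 82 61
f 54 84 81
f 84 53 77
f 81 77 45
f 84 77 81
f 53 79 78
f 79 50 66
f 78 66 49
f 79 66 78
f 50 65 70
f 65 44 67
f 70 67 51
f 65 67 70
f 46 72 58
f 72 52 73
f 58 73 47
f 72 73 58
f 46 58 56
f 58 47 57
f 56 57 45
f 58 57 56
f 46 56 63
f 56 45 62
f 63 62 49
f 56 62 63
f 46 63 68
f 63 49 69
f 68 69 51
f 63 69 68
f 46 68 72
f 68 51 75
f 72 75 52
f 68 75 72
f 47 73 61
f 73 52 74
f 61 74 48
f 73 74 61
f 45 57 81
f 57 47 82
f 81 82 54
f 57 82 81
f 49 62 78
f 62 45 77
f 78 77 53
f 62 77 78
f 51 69 70
f 69 49 66
f 70 66 50
f 69 66 70
f 52 75 71
f 75 51 67
f 71 67 44
f 75 67 71
f 86 85 89
f 86 89 87
f 87 89 90
f 87 90 88
f 89 85 91
f 89 91 90
f 90 91 92
f 90 92 88
f 91 85 93
f 91 93 92
f 92 93 94
f 92 94 88
f 93 85 95
f 93 95 94
f 94 95 96
f 94 96 88
f 95 85 97
f 95 97 96
f 96 97 98
f 96 98 88
f 97 85 99
f 97 99 98
f 98 99 100
f 98 100 88
f 99 85 101
f 99 101 100
f 100 101 102
f 100 102 88
f 101 85 103
f 101 103 102
f 102 103 104
f 102 104 88
f 103 85 105
f 103 105 104
f 104 105 106
f 104 106 88
f 105 85 86
f 105 86 106
f 106 86 87
f 106 87 88
f 108 107 111
f 108 111 109
f 109 111 112
f 109 112 110
f 111 107 113
f 111 113 112
f 112 113 114
f 112 114 110
f 113 107 115
f 113 115 114
f 114 115 116
f 114 116 110
f 115 107 117
f 115 117 116
f 116 117 118
f 116 118 110
f 117 107 119
f 117 119 118
f 118 119 120
f 118 120 110
f 119 107 121
f 119 121 120
f 120 121 122
f 120 122 110
f 121 107 123
f 121 123 122
f 122 123 124
f 122 124 110
f 123 107 125
f 123 125 124
f 124 125 126
f 124 126 110
f 125 107 127
f 125 127 126
f 126 127 128
f 126 128 110
f 127 107 108
f 127 108 128
f 128 108 109
f 128 109 110



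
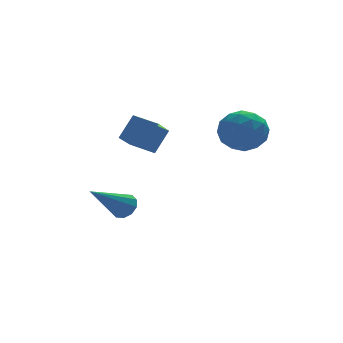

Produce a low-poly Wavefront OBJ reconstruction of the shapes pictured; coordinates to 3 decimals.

v -4.205 -2.941 0.219
v -3.626 -2.665 1.075
v -3.592 -2.143 -0.453
v -3.013 -1.867 0.403
v -3.547 -3.633 -0.003
v -2.968 -3.357 0.853
v -2.934 -2.835 -0.675
v -2.355 -2.559 0.181
v -0.416 -3.089 0.929
v -0.054 -2.474 0.34
v 0.034 -4.206 0.04
v 0.396 -3.591 -0.549
v 0.78 -3.716 0.284
v 0.502 -3.026 0.833
v -0.522 -3.654 -0.453
v -0.8 -2.964 0.096
v -0.119 -2.824 -0.514
v 0.686 -2.862 -0.059
v -0.706 -3.818 0.439
v 0.099 -3.856 0.894
v -0.274 -2.683 0.713
v 0.254 -3.997 -0.333
v 0.48 -4.07 0.157
v 0.693 -3.709 -0.189
v 0.052 -3.008 1.002
v 0.265 -2.646 0.656
v 0.755 -3.376 0.623
v -0.285 -4.034 -0.276
v -0.072 -3.672 -0.622
v -0.713 -2.971 0.569
v -0.5 -2.61 0.223
v -0.775 -3.304 -0.243
v -0.1 -2.527 -0.136
v 0.165 -3.184 -0.658
v -0.375 -3.221 -0.602
v -0.538 -2.815 -0.279
v 0.373 -2.55 0.132
v 0.638 -3.207 -0.391
v 0.863 -3.28 0.099
v 0.7 -2.874 0.422
v 0.335 -2.755 -0.37
v -0.658 -3.473 0.771
v -0.393 -4.13 0.248
v -0.72 -3.806 -0.042
v -0.883 -3.4 0.281
v -0.185 -3.496 1.038
v 0.08 -4.153 0.516
v 0.518 -3.865 0.659
v 0.355 -3.459 0.982
v -0.355 -3.925 0.75
v -3.277 -0.301 -4.162
v -2.877 -0.513 -3.815
v -4.703 -1.019 -2.958
v -2.952 -0.185 -3.708
v -3.151 0.098 -3.774
v -3.397 0.229 -3.989
v -3.598 0.158 -4.269
v -3.676 -0.088 -4.509
v -3.602 -0.416 -4.616
v -3.403 -0.699 -4.549
v -3.156 -0.83 -4.335
v -2.955 -0.759 -4.055
f 2 4 1
f 5 2 1
f 1 4 3
f 3 5 1
f 2 8 4
f 6 2 5
f 6 8 2
f 4 8 3
f 7 5 3
f 3 8 7
f 7 6 5
f 8 6 7
f 9 46 25
f 46 20 49
f 25 49 14
f 46 49 25
f 9 25 21
f 25 14 26
f 21 26 10
f 25 26 21
f 9 21 30
f 21 10 31
f 30 31 16
f 21 31 30
f 9 30 42
f 30 16 45
f 42 45 19
f 30 45 42
f 9 42 46
f 42 19 50
f 46 50 20
f 42 50 46
f 10 26 37
f 26 14 40
f 37 40 18
f 26 40 37
f 14 49 27
f 49 20 48
f 27 48 13
f 49 48 27
f 20 50 47
f 50 19 43
f 47 43 11
f 50 43 47
f 19 45 44
f 45 16 32
f 44 32 15
f 45 32 44
f 16 31 36
f 31 10 33
f 36 33 17
f 31 33 36
f 12 38 24
f 38 18 39
f 24 39 13
f 38 39 24
f 12 24 22
f 24 13 23
f 22 23 11
f 24 23 22
f 12 22 29
f 22 11 28
f 29 28 15
f 22 28 29
f 12 29 34
f 29 15 35
f 34 35 17
f 29 35 34
f 12 34 38
f 34 17 41
f 38 41 18
f 34 41 38
f 13 39 27
f 39 18 40
f 27 40 14
f 39 40 27
f 11 23 47
f 23 13 48
f 47 48 20
f 23 48 47
f 15 28 44
f 28 11 43
f 44 43 19
f 28 43 44
f 17 35 36
f 35 15 32
f 36 32 16
f 35 32 36
f 18 41 37
f 41 17 33
f 37 33 10
f 41 33 37
f 52 51 54
f 52 54 53
f 54 51 55
f 54 55 53
f 55 51 56
f 55 56 53
f 56 51 57
f 56 57 53
f 57 51 58
f 57 58 53
f 58 51 59
f 58 59 53
f 59 51 60
f 59 60 53
f 60 51 61
f 60 61 53
f 61 51 62
f 61 62 53
f 62 51 52
f 62 52 53



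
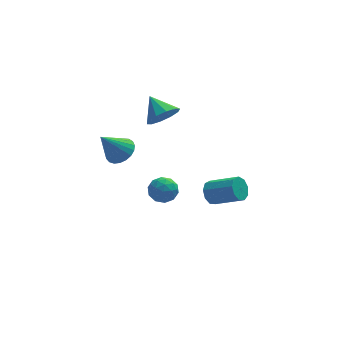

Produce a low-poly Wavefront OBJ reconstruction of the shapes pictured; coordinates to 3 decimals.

v -2.275 1.227 1.856
v -1.713 0.82 2.14
v -3.145 0.913 3.124
v -1.651 1.104 2.253
v -1.697 1.409 2.297
v -1.843 1.683 2.265
v -2.063 1.878 2.162
v -2.32 1.961 2.006
v -2.57 1.916 1.824
v -2.768 1.753 1.648
v -2.881 1.498 1.507
v -2.89 1.197 1.427
v -2.792 0.901 1.421
v -2.604 0.661 1.49
v -2.36 0.52 1.622
v -2.101 0.5 1.795
v -1.872 0.606 1.978
v -0.124 3.144 2.491
v 0.632 3.278 2.831
v -0.616 4.096 3.209
v 0.591 3.576 2.408
v 0.277 3.709 2.017
v -0.19 3.626 1.806
v -0.632 3.359 1.858
v -0.881 3.01 2.151
v -0.84 2.712 2.574
v -0.526 2.579 2.965
v -0.059 2.661 3.175
v 0.384 2.928 3.124
v -0.114 3.48 -2.752
v 0.366 2.912 -2.821
v -0.746 2.848 -1.939
v -0.266 2.28 -2.008
v -0.047 2.917 -1.686
v 0.343 3.308 -2.188
v -0.723 2.452 -2.572
v -0.333 2.843 -3.074
v -0.011 2.277 -2.709
v 0.407 2.564 -2.162
v -0.787 3.196 -2.598
v -0.369 3.483 -2.051
v 0.181 3.252 -2.858
v -0.561 2.508 -1.902
v -0.433 2.883 -1.713
v -0.151 2.549 -1.753
v 0.168 3.484 -2.486
v 0.45 3.15 -2.526
v 0.207 3.153 -1.859
v -0.83 2.61 -2.234
v -0.548 2.276 -2.274
v -0.229 3.211 -3.007
v 0.053 2.877 -3.047
v -0.587 2.607 -2.901
v 0.242 2.545 -2.833
v -0.129 2.173 -2.355
v -0.398 2.274 -2.687
v -0.169 2.504 -2.982
v 0.488 2.713 -2.511
v 0.116 2.342 -2.033
v 0.245 2.716 -1.843
v 0.474 2.946 -2.139
v 0.266 2.34 -2.445
v -0.496 3.418 -2.727
v -0.868 3.047 -2.249
v -0.854 2.814 -2.621
v -0.625 3.044 -2.917
v -0.251 3.587 -2.405
v -0.622 3.215 -1.927
v -0.211 3.256 -1.778
v 0.018 3.486 -2.073
v -0.646 3.42 -2.315
v 2.19 3.936 -3.717
v 2.566 3.993 -4.269
v 3.786 3.262 -3.514
v 3.41 3.204 -2.963
v 2.622 4.362 -4.002
v 3.841 3.63 -3.247
v 2.476 4.531 -3.602
v 3.695 3.799 -2.847
v 2.196 4.421 -3.256
v 3.415 3.69 -2.501
v 1.913 4.085 -3.126
v 3.133 3.353 -2.371
v 1.76 3.678 -3.273
v 2.98 2.947 -2.518
v 1.809 3.393 -3.627
v 3.028 2.661 -2.872
v 2.035 3.361 -4.024
v 3.255 2.629 -3.27
v 2.335 3.598 -4.278
v 3.554 2.867 -3.523
f 2 1 4
f 2 4 3
f 4 1 5
f 4 5 3
f 5 1 6
f 5 6 3
f 6 1 7
f 6 7 3
f 7 1 8
f 7 8 3
f 8 1 9
f 8 9 3
f 9 1 10
f 9 10 3
f 10 1 11
f 10 11 3
f 11 1 12
f 11 12 3
f 12 1 13
f 12 13 3
f 13 1 14
f 13 14 3
f 14 1 15
f 14 15 3
f 15 1 16
f 15 16 3
f 16 1 17
f 16 17 3
f 17 1 2
f 17 2 3
f 19 18 21
f 19 21 20
f 21 18 22
f 21 22 20
f 22 18 23
f 22 23 20
f 23 18 24
f 23 24 20
f 24 18 25
f 24 25 20
f 25 18 26
f 25 26 20
f 26 18 27
f 26 27 20
f 27 18 28
f 27 28 20
f 28 18 29
f 28 29 20
f 29 18 19
f 29 19 20
f 30 67 46
f 67 41 70
f 46 70 35
f 67 70 46
f 30 46 42
f 46 35 47
f 42 47 31
f 46 47 42
f 30 42 51
f 42 31 52
f 51 52 37
f 42 52 51
f 30 51 63
f 51 37 66
f 63 66 40
f 51 66 63
f 30 63 67
f 63 40 71
f 67 71 41
f 63 71 67
f 31 47 58
f 47 35 61
f 58 61 39
f 47 61 58
f 35 70 48
f 70 41 69
f 48 69 34
f 70 69 48
f 41 71 68
f 71 40 64
f 68 64 32
f 71 64 68
f 40 66 65
f 66 37 53
f 65 53 36
f 66 53 65
f 37 52 57
f 52 31 54
f 57 54 38
f 52 54 57
f 33 59 45
f 59 39 60
f 45 60 34
f 59 60 45
f 33 45 43
f 45 34 44
f 43 44 32
f 45 44 43
f 33 43 50
f 43 32 49
f 50 49 36
f 43 49 50
f 33 50 55
f 50 36 56
f 55 56 38
f 50 56 55
f 33 55 59
f 55 38 62
f 59 62 39
f 55 62 59
f 34 60 48
f 60 39 61
f 48 61 35
f 60 61 48
f 32 44 68
f 44 34 69
f 68 69 41
f 44 69 68
f 36 49 65
f 49 32 64
f 65 64 40
f 49 64 65
f 38 56 57
f 56 36 53
f 57 53 37
f 56 53 57
f 39 62 58
f 62 38 54
f 58 54 31
f 62 54 58
f 73 72 76
f 73 76 74
f 74 76 77
f 74 77 75
f 76 72 78
f 76 78 77
f 77 78 79
f 77 79 75
f 78 72 80
f 78 80 79
f 79 80 81
f 79 81 75
f 80 72 82
f 80 82 81
f 81 82 83
f 81 83 75
f 82 72 84
f 82 84 83
f 83 84 85
f 83 85 75
f 84 72 86
f 84 86 85
f 85 86 87
f 85 87 75
f 86 72 88
f 86 88 87
f 87 88 89
f 87 89 75
f 88 72 90
f 88 90 89
f 89 90 91
f 89 91 75
f 90 72 73
f 90 73 91
f 91 73 74
f 91 74 75



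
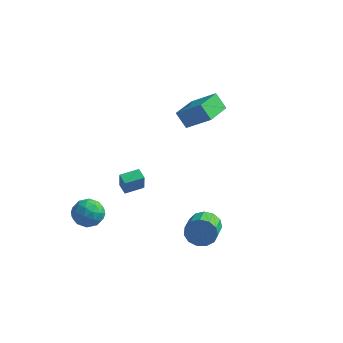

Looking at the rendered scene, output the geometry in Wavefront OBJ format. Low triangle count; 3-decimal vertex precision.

v -2.96 -0.895 -1.464
v -2.727 -1.288 -0.205
v -3.566 -0.439 -1.21
v -3.333 -0.832 0.05
v -2.167 0.072 -1.31
v -1.934 -0.321 -0.05
v -2.773 0.528 -1.055
v -2.54 0.135 0.204
v -0.701 2.71 2.877
v -1.448 2.821 3.898
v -0.709 4.807 2.643
v -1.456 4.918 3.664
v 0.876 2.842 4.016
v 0.129 2.953 5.037
v 0.868 4.939 3.782
v 0.121 5.05 4.803
v -4.449 -3.274 -2.166
v -3.683 -2.782 -1.598
v -3.977 -4.798 -1.482
v -3.211 -4.306 -0.914
v -4.244 -4.142 -0.677
v -4.536 -3.2 -1.099
v -3.124 -4.38 -1.981
v -3.416 -3.438 -2.403
v -2.865 -3.466 -1.483
v -3.557 -3.319 -0.678
v -4.103 -4.261 -2.402
v -4.795 -4.114 -1.597
v -4.107 -2.894 -1.942
v -3.553 -4.686 -1.138
v -4.16 -4.589 -0.999
v -3.71 -4.3 -0.665
v -4.608 -3.14 -1.649
v -4.159 -2.851 -1.315
v -4.488 -3.65 -0.774
v -3.501 -4.729 -1.765
v -3.052 -4.44 -1.431
v -3.95 -3.28 -2.415
v -3.5 -2.991 -2.081
v -3.172 -3.93 -2.306
v -3.176 -3.007 -1.541
v -2.899 -3.903 -1.139
v -2.848 -3.946 -1.766
v -3.019 -3.393 -2.014
v -3.583 -2.921 -1.067
v -3.306 -3.816 -0.665
v -3.913 -3.72 -0.526
v -4.084 -3.166 -0.774
v -3.102 -3.322 -1
v -4.354 -3.764 -2.415
v -4.077 -4.659 -2.013
v -3.576 -4.414 -2.306
v -3.747 -3.86 -2.554
v -4.761 -3.677 -1.941
v -4.484 -4.573 -1.539
v -4.641 -4.187 -1.066
v -4.812 -3.634 -1.314
v -4.558 -4.258 -2.08
v 3.331 -2.882 -0.671
v 3.678 -2.518 0.17
v 4.096 -3.933 0.611
v 3.749 -4.298 -0.229
v 3.149 -2.645 0.262
v 3.567 -4.06 0.704
v 2.678 -2.848 0.059
v 3.095 -4.263 0.5
v 2.414 -3.061 -0.377
v 2.831 -4.477 0.065
v 2.441 -3.218 -0.905
v 2.859 -4.633 -0.464
v 2.751 -3.269 -1.36
v 3.168 -4.684 -0.918
v 3.245 -3.196 -1.595
v 3.663 -4.611 -1.154
v 3.767 -3.024 -1.537
v 4.184 -4.439 -1.096
v 4.15 -2.807 -1.204
v 4.567 -4.222 -0.763
v 4.273 -2.614 -0.702
v 4.691 -4.029 -0.26
v 4.098 -2.506 -0.19
v 4.515 -3.921 0.252
f 2 4 1
f 5 2 1
f 1 4 3
f 3 5 1
f 2 8 4
f 6 2 5
f 6 8 2
f 4 8 3
f 7 5 3
f 3 8 7
f 7 6 5
f 8 6 7
f 10 12 9
f 13 10 9
f 9 12 11
f 11 13 9
f 10 16 12
f 14 10 13
f 14 16 10
f 12 16 11
f 15 13 11
f 11 16 15
f 15 14 13
f 16 14 15
f 17 54 33
f 54 28 57
f 33 57 22
f 54 57 33
f 17 33 29
f 33 22 34
f 29 34 18
f 33 34 29
f 17 29 38
f 29 18 39
f 38 39 24
f 29 39 38
f 17 38 50
f 38 24 53
f 50 53 27
f 38 53 50
f 17 50 54
f 50 27 58
f 54 58 28
f 50 58 54
f 18 34 45
f 34 22 48
f 45 48 26
f 34 48 45
f 22 57 35
f 57 28 56
f 35 56 21
f 57 56 35
f 28 58 55
f 58 27 51
f 55 51 19
f 58 51 55
f 27 53 52
f 53 24 40
f 52 40 23
f 53 40 52
f 24 39 44
f 39 18 41
f 44 41 25
f 39 41 44
f 20 46 32
f 46 26 47
f 32 47 21
f 46 47 32
f 20 32 30
f 32 21 31
f 30 31 19
f 32 31 30
f 20 30 37
f 30 19 36
f 37 36 23
f 30 36 37
f 20 37 42
f 37 23 43
f 42 43 25
f 37 43 42
f 20 42 46
f 42 25 49
f 46 49 26
f 42 49 46
f 21 47 35
f 47 26 48
f 35 48 22
f 47 48 35
f 19 31 55
f 31 21 56
f 55 56 28
f 31 56 55
f 23 36 52
f 36 19 51
f 52 51 27
f 36 51 52
f 25 43 44
f 43 23 40
f 44 40 24
f 43 40 44
f 26 49 45
f 49 25 41
f 45 41 18
f 49 41 45
f 60 59 63
f 60 63 61
f 61 63 64
f 61 64 62
f 63 59 65
f 63 65 64
f 64 65 66
f 64 66 62
f 65 59 67
f 65 67 66
f 66 67 68
f 66 68 62
f 67 59 69
f 67 69 68
f 68 69 70
f 68 70 62
f 69 59 71
f 69 71 70
f 70 71 72
f 70 72 62
f 71 59 73
f 71 73 72
f 72 73 74
f 72 74 62
f 73 59 75
f 73 75 74
f 74 75 76
f 74 76 62
f 75 59 77
f 75 77 76
f 76 77 78
f 76 78 62
f 77 59 79
f 77 79 78
f 78 79 80
f 78 80 62
f 79 59 81
f 79 81 80
f 80 81 82
f 80 82 62
f 81 59 60
f 81 60 82
f 82 60 61
f 82 61 62



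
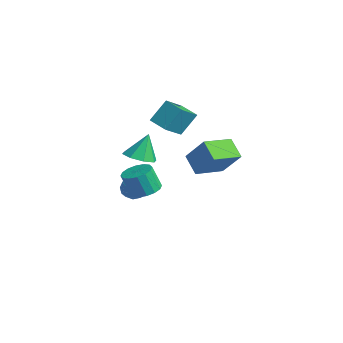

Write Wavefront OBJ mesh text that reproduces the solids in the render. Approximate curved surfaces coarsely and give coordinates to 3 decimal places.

v -2.18 -2.104 2.804
v -2.158 -1.082 4.187
v -2.842 -0.797 1.848
v -2.82 0.226 3.231
v -0.94 -1.706 2.489
v -0.918 -0.683 3.872
v -1.602 -0.398 1.533
v -1.58 0.624 2.916
v -3.013 -2.041 -3.722
v -2.623 -2.347 -3.003
v -4.137 -2.853 -3.457
v -3.747 -3.159 -2.738
v -4.015 -2.329 -2.77
v -3.32 -1.827 -2.934
v -3.44 -3.373 -3.526
v -2.745 -2.871 -3.69
v -2.887 -3.17 -2.883
v -3.242 -2.525 -2.415
v -3.518 -2.675 -4.045
v -3.873 -2.03 -3.577
v -2.719 -2.123 -3.386
v -4.041 -3.077 -3.074
v -4.198 -2.589 -3.093
v -3.969 -2.769 -2.67
v -3.129 -1.817 -3.345
v -2.9 -1.997 -2.923
v -3.718 -1.986 -2.785
v -3.86 -3.203 -3.537
v -3.631 -3.383 -3.115
v -2.791 -2.431 -3.79
v -2.562 -2.611 -3.367
v -3.042 -3.214 -3.675
v -2.645 -2.786 -2.893
v -3.306 -3.263 -2.737
v -3.125 -3.389 -3.2
v -2.717 -3.095 -3.296
v -2.854 -2.407 -2.618
v -3.515 -2.884 -2.462
v -3.672 -2.396 -2.48
v -3.264 -2.101 -2.577
v -3.009 -2.891 -2.547
v -3.245 -2.316 -3.998
v -3.906 -2.793 -3.842
v -3.496 -3.099 -3.883
v -3.088 -2.804 -3.98
v -3.454 -1.937 -3.723
v -4.115 -2.414 -3.567
v -4.043 -2.105 -3.164
v -3.635 -1.811 -3.26
v -3.751 -2.309 -3.913
v -1.73 -2.581 -2.591
v -0.834 -2.952 -2.572
v -1.074 -3.451 -1.049
v -1.97 -3.079 -1.069
v -0.783 -2.48 -2.409
v -1.022 -2.979 -0.887
v -0.985 -2.035 -2.295
v -1.225 -2.533 -0.773
v -1.387 -1.736 -2.261
v -1.627 -2.234 -0.738
v -1.881 -1.663 -2.315
v -2.121 -2.162 -0.792
v -2.334 -1.837 -2.443
v -2.574 -2.335 -0.92
v -2.626 -2.209 -2.611
v -2.866 -2.708 -1.088
v -2.678 -2.681 -2.773
v -2.917 -3.18 -1.251
v -2.475 -3.127 -2.887
v -2.715 -3.625 -1.365
v -2.073 -3.426 -2.922
v -2.313 -3.924 -1.399
v -1.579 -3.498 -2.868
v -1.819 -3.997 -1.345
v -1.126 -3.325 -2.74
v -1.366 -3.823 -1.217
v 3.932 -2.24 1.277
v 2.808 -2.29 2.159
v 3.58 -0.384 0.933
v 2.456 -0.434 1.815
v 5.124 -1.726 2.825
v 4 -1.776 3.707
v 4.772 0.13 2.481
v 3.648 0.08 3.363
v -3.32 -2.267 -0.679
v -2.283 -2.478 -0.522
v -3.44 -1.593 1.019
v -2.408 -1.729 -0.828
v -3.067 -1.295 -1.047
v -3.874 -1.43 -1.05
v -4.358 -2.055 -0.835
v -4.233 -2.805 -0.529
v -3.574 -3.239 -0.311
v -2.766 -3.104 -0.308
f 2 4 1
f 5 2 1
f 1 4 3
f 3 5 1
f 2 8 4
f 6 2 5
f 6 8 2
f 4 8 3
f 7 5 3
f 3 8 7
f 7 6 5
f 8 6 7
f 9 46 25
f 46 20 49
f 25 49 14
f 46 49 25
f 9 25 21
f 25 14 26
f 21 26 10
f 25 26 21
f 9 21 30
f 21 10 31
f 30 31 16
f 21 31 30
f 9 30 42
f 30 16 45
f 42 45 19
f 30 45 42
f 9 42 46
f 42 19 50
f 46 50 20
f 42 50 46
f 10 26 37
f 26 14 40
f 37 40 18
f 26 40 37
f 14 49 27
f 49 20 48
f 27 48 13
f 49 48 27
f 20 50 47
f 50 19 43
f 47 43 11
f 50 43 47
f 19 45 44
f 45 16 32
f 44 32 15
f 45 32 44
f 16 31 36
f 31 10 33
f 36 33 17
f 31 33 36
f 12 38 24
f 38 18 39
f 24 39 13
f 38 39 24
f 12 24 22
f 24 13 23
f 22 23 11
f 24 23 22
f 12 22 29
f 22 11 28
f 29 28 15
f 22 28 29
f 12 29 34
f 29 15 35
f 34 35 17
f 29 35 34
f 12 34 38
f 34 17 41
f 38 41 18
f 34 41 38
f 13 39 27
f 39 18 40
f 27 40 14
f 39 40 27
f 11 23 47
f 23 13 48
f 47 48 20
f 23 48 47
f 15 28 44
f 28 11 43
f 44 43 19
f 28 43 44
f 17 35 36
f 35 15 32
f 36 32 16
f 35 32 36
f 18 41 37
f 41 17 33
f 37 33 10
f 41 33 37
f 52 51 55
f 52 55 53
f 53 55 56
f 53 56 54
f 55 51 57
f 55 57 56
f 56 57 58
f 56 58 54
f 57 51 59
f 57 59 58
f 58 59 60
f 58 60 54
f 59 51 61
f 59 61 60
f 60 61 62
f 60 62 54
f 61 51 63
f 61 63 62
f 62 63 64
f 62 64 54
f 63 51 65
f 63 65 64
f 64 65 66
f 64 66 54
f 65 51 67
f 65 67 66
f 66 67 68
f 66 68 54
f 67 51 69
f 67 69 68
f 68 69 70
f 68 70 54
f 69 51 71
f 69 71 70
f 70 71 72
f 70 72 54
f 71 51 73
f 71 73 72
f 72 73 74
f 72 74 54
f 73 51 75
f 73 75 74
f 74 75 76
f 74 76 54
f 75 51 52
f 75 52 76
f 76 52 53
f 76 53 54
f 78 80 77
f 81 78 77
f 77 80 79
f 79 81 77
f 78 84 80
f 82 78 81
f 82 84 78
f 80 84 79
f 83 81 79
f 79 84 83
f 83 82 81
f 84 82 83
f 86 85 88
f 86 88 87
f 88 85 89
f 88 89 87
f 89 85 90
f 89 90 87
f 90 85 91
f 90 91 87
f 91 85 92
f 91 92 87
f 92 85 93
f 92 93 87
f 93 85 94
f 93 94 87
f 94 85 86
f 94 86 87



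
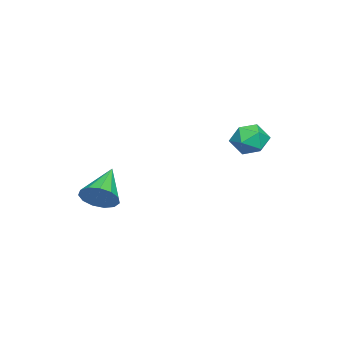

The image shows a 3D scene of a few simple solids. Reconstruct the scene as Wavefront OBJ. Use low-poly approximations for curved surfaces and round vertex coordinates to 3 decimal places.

v -0.718 1.907 1.023
v -0.331 1.344 0.568
v -1.869 1.576 0.452
v -1.482 1.013 -0.003
v -1.56 0.904 0.807
v -0.848 1.109 1.159
v -1.352 1.811 -0.139
v -0.64 2.016 0.213
v -0.722 1.285 -0.15
v -0.851 0.725 0.435
v -1.349 2.195 0.585
v -1.478 1.635 1.17
v 2.588 -3.195 -1.676
v 2.995 -3.454 -1.051
v 1.132 -3.185 -0.724
v 3.009 -3.01 -1.034
v 2.89 -2.624 -1.221
v 2.674 -2.419 -1.553
v 2.431 -2.461 -1.923
v 2.238 -2.736 -2.216
v 2.156 -3.156 -2.337
v 2.211 -3.589 -2.248
v 2.386 -3.896 -1.978
v 2.625 -3.981 -1.612
v 2.852 -3.816 -1.267
f 1 12 6
f 1 6 2
f 1 2 8
f 1 8 11
f 1 11 12
f 2 6 10
f 6 12 5
f 12 11 3
f 11 8 7
f 8 2 9
f 4 10 5
f 4 5 3
f 4 3 7
f 4 7 9
f 4 9 10
f 5 10 6
f 3 5 12
f 7 3 11
f 9 7 8
f 10 9 2
f 14 13 16
f 14 16 15
f 16 13 17
f 16 17 15
f 17 13 18
f 17 18 15
f 18 13 19
f 18 19 15
f 19 13 20
f 19 20 15
f 20 13 21
f 20 21 15
f 21 13 22
f 21 22 15
f 22 13 23
f 22 23 15
f 23 13 24
f 23 24 15
f 24 13 25
f 24 25 15
f 25 13 14
f 25 14 15



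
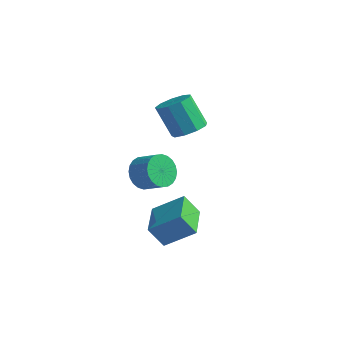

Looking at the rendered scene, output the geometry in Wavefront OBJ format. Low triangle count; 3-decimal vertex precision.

v -0.916 2.664 0.26
v -0.125 2.935 0.731
v -1.092 2.848 2.41
v -1.884 2.576 1.94
v -0.475 3.463 0.556
v -1.443 3.376 2.235
v -1.031 3.616 0.243
v -1.999 3.529 1.923
v -1.534 3.324 -0.061
v -2.502 3.237 1.618
v -1.748 2.722 -0.216
v -2.715 2.635 1.463
v -1.572 2.093 -0.147
v -2.54 2.006 1.532
v -1.09 1.731 0.112
v -2.058 1.644 1.791
v -0.526 1.805 0.441
v -1.494 1.718 2.12
v -0.145 2.281 0.685
v -1.113 2.194 2.364
v 2.777 -3.819 -2.911
v 2.202 -4.256 -1.841
v 1.686 -2.205 -2.838
v 1.112 -2.641 -1.768
v 4.028 -3.019 -1.912
v 3.454 -3.455 -0.842
v 2.938 -1.404 -1.839
v 2.363 -1.841 -0.769
v 1.1 -3.208 0.979
v 1.547 -3.338 0.174
v 2.607 -3.302 0.756
v 2.16 -3.172 1.561
v 1.527 -2.976 0.186
v 2.587 -2.94 0.768
v 1.443 -2.649 0.32
v 2.503 -2.613 0.902
v 1.306 -2.407 0.553
v 2.366 -2.371 1.135
v 1.138 -2.288 0.852
v 2.198 -2.251 1.434
v 0.964 -2.308 1.17
v 2.025 -2.272 1.752
v 0.811 -2.465 1.458
v 1.871 -2.429 2.041
v 0.702 -2.736 1.674
v 1.762 -2.7 2.256
v 0.653 -3.078 1.784
v 1.713 -3.042 2.366
v 0.673 -3.44 1.772
v 1.733 -3.404 2.354
v 0.757 -3.767 1.638
v 1.817 -3.731 2.22
v 0.894 -4.009 1.405
v 1.954 -3.973 1.987
v 1.062 -4.129 1.106
v 2.122 -4.092 1.688
v 1.235 -4.108 0.788
v 2.296 -4.072 1.37
v 1.389 -3.951 0.499
v 2.449 -3.915 1.082
v 1.498 -3.68 0.284
v 2.558 -3.644 0.866
f 2 1 5
f 2 5 3
f 3 5 6
f 3 6 4
f 5 1 7
f 5 7 6
f 6 7 8
f 6 8 4
f 7 1 9
f 7 9 8
f 8 9 10
f 8 10 4
f 9 1 11
f 9 11 10
f 10 11 12
f 10 12 4
f 11 1 13
f 11 13 12
f 12 13 14
f 12 14 4
f 13 1 15
f 13 15 14
f 14 15 16
f 14 16 4
f 15 1 17
f 15 17 16
f 16 17 18
f 16 18 4
f 17 1 19
f 17 19 18
f 18 19 20
f 18 20 4
f 19 1 2
f 19 2 20
f 20 2 3
f 20 3 4
f 22 24 21
f 25 22 21
f 21 24 23
f 23 25 21
f 22 28 24
f 26 22 25
f 26 28 22
f 24 28 23
f 27 25 23
f 23 28 27
f 27 26 25
f 28 26 27
f 30 29 33
f 30 33 31
f 31 33 34
f 31 34 32
f 33 29 35
f 33 35 34
f 34 35 36
f 34 36 32
f 35 29 37
f 35 37 36
f 36 37 38
f 36 38 32
f 37 29 39
f 37 39 38
f 38 39 40
f 38 40 32
f 39 29 41
f 39 41 40
f 40 41 42
f 40 42 32
f 41 29 43
f 41 43 42
f 42 43 44
f 42 44 32
f 43 29 45
f 43 45 44
f 44 45 46
f 44 46 32
f 45 29 47
f 45 47 46
f 46 47 48
f 46 48 32
f 47 29 49
f 47 49 48
f 48 49 50
f 48 50 32
f 49 29 51
f 49 51 50
f 50 51 52
f 50 52 32
f 51 29 53
f 51 53 52
f 52 53 54
f 52 54 32
f 53 29 55
f 53 55 54
f 54 55 56
f 54 56 32
f 55 29 57
f 55 57 56
f 56 57 58
f 56 58 32
f 57 29 59
f 57 59 58
f 58 59 60
f 58 60 32
f 59 29 61
f 59 61 60
f 60 61 62
f 60 62 32
f 61 29 30
f 61 30 62
f 62 30 31
f 62 31 32



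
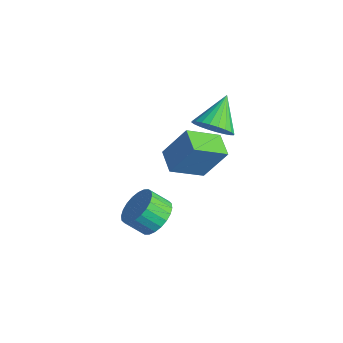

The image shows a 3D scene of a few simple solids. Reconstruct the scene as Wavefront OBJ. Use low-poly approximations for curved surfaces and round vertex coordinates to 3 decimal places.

v 0.258 -0.452 -4.103
v 1.226 -0.722 -3.799
v 0.75 -1.498 -2.972
v -0.218 -1.228 -3.277
v 1.148 -0.407 -3.549
v 0.672 -1.183 -2.722
v 0.935 -0.099 -3.383
v 0.459 -0.875 -2.556
v 0.619 0.155 -3.326
v 0.143 -0.621 -2.499
v 0.248 0.317 -3.388
v -0.229 -0.459 -2.561
v -0.122 0.361 -3.559
v -0.598 -0.415 -2.732
v -0.434 0.282 -3.813
v -0.91 -0.494 -2.986
v -0.64 0.092 -4.111
v -1.116 -0.684 -3.284
v -0.71 -0.182 -4.408
v -1.186 -0.958 -3.581
v -0.632 -0.497 -4.658
v -1.108 -1.273 -3.831
v -0.419 -0.805 -4.824
v -0.895 -1.581 -3.997
v -0.103 -1.059 -4.881
v -0.579 -1.835 -4.054
v 0.269 -1.221 -4.819
v -0.208 -1.997 -3.992
v 0.638 -1.265 -4.648
v 0.162 -2.041 -3.821
v 0.95 -1.186 -4.394
v 0.474 -1.962 -3.567
v 1.156 -0.996 -4.096
v 0.68 -1.772 -3.269
v -0.165 2.199 -2.535
v -0.311 0.511 -1.569
v -1.392 2.471 -2.246
v -1.538 0.783 -1.28
v 0.438 3.117 -0.84
v 0.292 1.429 0.126
v -0.789 3.389 -0.551
v -0.935 1.701 0.415
v 0.537 2.24 1.533
v 1.082 3.01 1.144
v -0.377 3.46 2.667
v 0.769 3.004 0.898
v 0.421 2.882 0.749
v 0.091 2.662 0.719
v -0.172 2.378 0.813
v -0.326 2.073 1.016
v -0.349 1.793 1.299
v -0.237 1.582 1.617
v -0.007 1.47 1.922
v 0.305 1.476 2.168
v 0.653 1.598 2.317
v 0.984 1.818 2.347
v 1.246 2.102 2.253
v 1.401 2.407 2.05
v 1.424 2.687 1.767
v 1.312 2.899 1.449
f 2 1 5
f 2 5 3
f 3 5 6
f 3 6 4
f 5 1 7
f 5 7 6
f 6 7 8
f 6 8 4
f 7 1 9
f 7 9 8
f 8 9 10
f 8 10 4
f 9 1 11
f 9 11 10
f 10 11 12
f 10 12 4
f 11 1 13
f 11 13 12
f 12 13 14
f 12 14 4
f 13 1 15
f 13 15 14
f 14 15 16
f 14 16 4
f 15 1 17
f 15 17 16
f 16 17 18
f 16 18 4
f 17 1 19
f 17 19 18
f 18 19 20
f 18 20 4
f 19 1 21
f 19 21 20
f 20 21 22
f 20 22 4
f 21 1 23
f 21 23 22
f 22 23 24
f 22 24 4
f 23 1 25
f 23 25 24
f 24 25 26
f 24 26 4
f 25 1 27
f 25 27 26
f 26 27 28
f 26 28 4
f 27 1 29
f 27 29 28
f 28 29 30
f 28 30 4
f 29 1 31
f 29 31 30
f 30 31 32
f 30 32 4
f 31 1 33
f 31 33 32
f 32 33 34
f 32 34 4
f 33 1 2
f 33 2 34
f 34 2 3
f 34 3 4
f 36 38 35
f 39 36 35
f 35 38 37
f 37 39 35
f 36 42 38
f 40 36 39
f 40 42 36
f 38 42 37
f 41 39 37
f 37 42 41
f 41 40 39
f 42 40 41
f 44 43 46
f 44 46 45
f 46 43 47
f 46 47 45
f 47 43 48
f 47 48 45
f 48 43 49
f 48 49 45
f 49 43 50
f 49 50 45
f 50 43 51
f 50 51 45
f 51 43 52
f 51 52 45
f 52 43 53
f 52 53 45
f 53 43 54
f 53 54 45
f 54 43 55
f 54 55 45
f 55 43 56
f 55 56 45
f 56 43 57
f 56 57 45
f 57 43 58
f 57 58 45
f 58 43 59
f 58 59 45
f 59 43 60
f 59 60 45
f 60 43 44
f 60 44 45



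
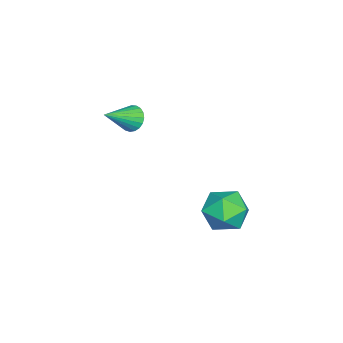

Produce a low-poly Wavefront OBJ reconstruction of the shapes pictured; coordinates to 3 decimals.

v 1.291 3.086 -1.436
v 1.576 3.504 -0.737
v 2.604 2.936 -1.883
v 2.889 3.354 -1.184
v 2.543 2.568 -1.105
v 1.732 2.661 -0.829
v 2.448 3.779 -1.791
v 1.637 3.872 -1.515
v 2.292 3.932 -0.957
v 2.35 3.183 -0.533
v 1.83 3.257 -2.087
v 1.888 2.508 -1.663
v -1.443 -0.72 -0.164
v -1.106 -0.701 -0.586
v -0.517 -1.4 0.544
v -1.053 -0.514 -0.476
v -1.067 -0.361 -0.311
v -1.146 -0.271 -0.122
v -1.276 -0.258 0.061
v -1.435 -0.325 0.204
v -1.596 -0.46 0.284
v -1.73 -0.641 0.286
v -1.814 -0.834 0.211
v -1.834 -1.008 0.07
v -1.787 -1.132 -0.111
v -1.68 -1.185 -0.301
v -1.532 -1.157 -0.468
v -1.369 -1.054 -0.582
v -1.218 -0.893 -0.624
f 1 12 6
f 1 6 2
f 1 2 8
f 1 8 11
f 1 11 12
f 2 6 10
f 6 12 5
f 12 11 3
f 11 8 7
f 8 2 9
f 4 10 5
f 4 5 3
f 4 3 7
f 4 7 9
f 4 9 10
f 5 10 6
f 3 5 12
f 7 3 11
f 9 7 8
f 10 9 2
f 14 13 16
f 14 16 15
f 16 13 17
f 16 17 15
f 17 13 18
f 17 18 15
f 18 13 19
f 18 19 15
f 19 13 20
f 19 20 15
f 20 13 21
f 20 21 15
f 21 13 22
f 21 22 15
f 22 13 23
f 22 23 15
f 23 13 24
f 23 24 15
f 24 13 25
f 24 25 15
f 25 13 26
f 25 26 15
f 26 13 27
f 26 27 15
f 27 13 28
f 27 28 15
f 28 13 29
f 28 29 15
f 29 13 14
f 29 14 15



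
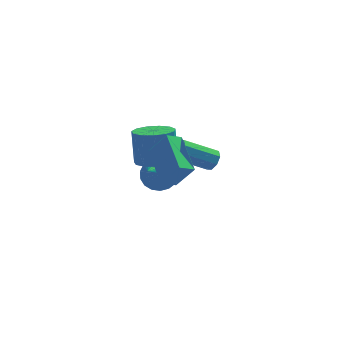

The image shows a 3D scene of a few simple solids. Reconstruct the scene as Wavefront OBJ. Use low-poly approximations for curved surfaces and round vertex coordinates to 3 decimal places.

v 2.451 -0.172 0.787
v 2.751 -0.474 1.196
v 1.188 -0.77 2.122
v 0.889 -0.468 1.713
v 2.724 -0.033 1.292
v 1.161 -0.329 2.217
v 2.537 0.326 1.092
v 0.975 0.03 2.017
v 2.3 0.394 0.713
v 0.738 0.097 1.639
v 2.152 0.13 0.378
v 0.589 -0.166 1.304
v 2.179 -0.311 0.283
v 0.616 -0.607 1.208
v 2.365 -0.67 0.483
v 0.803 -0.966 1.408
v 2.602 -0.737 0.861
v 1.04 -1.034 1.787
v 0.147 2.594 -1.787
v 0.528 3.027 -0.995
v -0.427 1.426 -0.873
v 0.13 3.203 -1.02
v -0.265 3.259 -1.197
v -0.578 3.182 -1.491
v -0.748 2.989 -1.844
v -0.74 2.718 -2.185
v -0.557 2.422 -2.448
v -0.234 2.16 -2.579
v 0.164 1.984 -2.554
v 0.559 1.928 -2.378
v 0.872 2.005 -2.084
v 1.042 2.198 -1.731
v 1.034 2.469 -1.39
v 0.851 2.765 -1.127
v -0.048 0.777 0.177
v 0.711 1.415 0.051
v 0.608 1.881 1.797
v -0.152 1.243 1.923
v 0.24 1.706 -0.054
v 0.137 2.172 1.692
v -0.323 1.702 -0.086
v -0.426 2.168 1.66
v -0.798 1.404 -0.035
v -0.901 1.87 1.711
v -1.036 0.907 0.084
v -1.139 1.373 1.83
v -0.96 0.369 0.232
v -1.063 0.835 1.978
v -0.595 -0.04 0.363
v -0.698 0.426 2.109
v -0.056 -0.189 0.435
v -0.159 0.277 2.181
v 0.485 -0.032 0.425
v 0.382 0.434 2.17
v 0.857 0.382 0.336
v 0.754 0.848 2.082
v 0.941 0.922 0.197
v 0.838 1.388 1.943
v 0.046 -3.809 1.64
v -0.436 -1.935 2.529
v 0.698 -3.485 1.309
v 0.216 -1.61 2.199
v 0.824 -4.17 2.821
v 0.342 -2.295 3.711
v 1.476 -3.845 2.491
v 0.994 -1.971 3.38
f 2 1 5
f 2 5 3
f 3 5 6
f 3 6 4
f 5 1 7
f 5 7 6
f 6 7 8
f 6 8 4
f 7 1 9
f 7 9 8
f 8 9 10
f 8 10 4
f 9 1 11
f 9 11 10
f 10 11 12
f 10 12 4
f 11 1 13
f 11 13 12
f 12 13 14
f 12 14 4
f 13 1 15
f 13 15 14
f 14 15 16
f 14 16 4
f 15 1 17
f 15 17 16
f 16 17 18
f 16 18 4
f 17 1 2
f 17 2 18
f 18 2 3
f 18 3 4
f 20 19 22
f 20 22 21
f 22 19 23
f 22 23 21
f 23 19 24
f 23 24 21
f 24 19 25
f 24 25 21
f 25 19 26
f 25 26 21
f 26 19 27
f 26 27 21
f 27 19 28
f 27 28 21
f 28 19 29
f 28 29 21
f 29 19 30
f 29 30 21
f 30 19 31
f 30 31 21
f 31 19 32
f 31 32 21
f 32 19 33
f 32 33 21
f 33 19 34
f 33 34 21
f 34 19 20
f 34 20 21
f 36 35 39
f 36 39 37
f 37 39 40
f 37 40 38
f 39 35 41
f 39 41 40
f 40 41 42
f 40 42 38
f 41 35 43
f 41 43 42
f 42 43 44
f 42 44 38
f 43 35 45
f 43 45 44
f 44 45 46
f 44 46 38
f 45 35 47
f 45 47 46
f 46 47 48
f 46 48 38
f 47 35 49
f 47 49 48
f 48 49 50
f 48 50 38
f 49 35 51
f 49 51 50
f 50 51 52
f 50 52 38
f 51 35 53
f 51 53 52
f 52 53 54
f 52 54 38
f 53 35 55
f 53 55 54
f 54 55 56
f 54 56 38
f 55 35 57
f 55 57 56
f 56 57 58
f 56 58 38
f 57 35 36
f 57 36 58
f 58 36 37
f 58 37 38
f 60 62 59
f 63 60 59
f 59 62 61
f 61 63 59
f 60 66 62
f 64 60 63
f 64 66 60
f 62 66 61
f 65 63 61
f 61 66 65
f 65 64 63
f 66 64 65

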